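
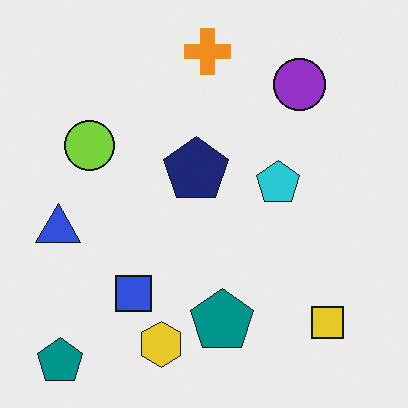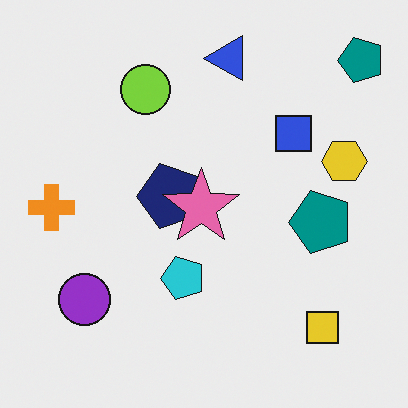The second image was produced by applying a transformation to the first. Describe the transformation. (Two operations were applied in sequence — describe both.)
This is the original image transposed (reflected across the top-left ↔ bottom-right diagonal), then overlaid with an additional pink star.

Shapes have swapped their row and column positions — what was in the top-right is now in the bottom-left — a diagonal reflection. A pink star appears in the second image that is absent from the first.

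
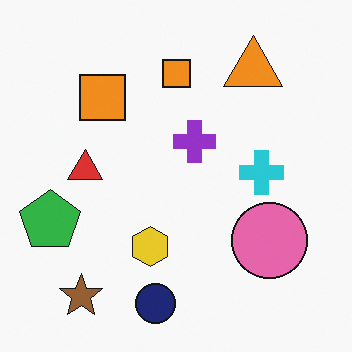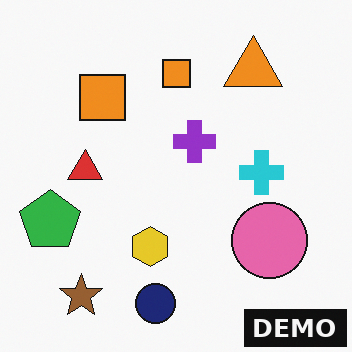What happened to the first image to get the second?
The image was watermarked with the text "DEMO" in the lower-right corner.

A dark label reading "DEMO" appears in the lower-right corner.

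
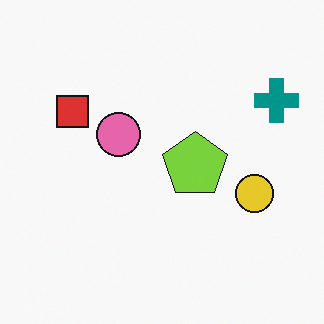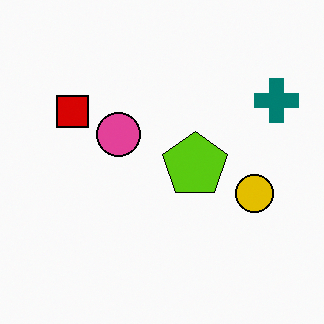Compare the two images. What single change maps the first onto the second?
It was given slightly increased contrast.

Tones are pushed away from mid-grey across the whole image — a global contrast change.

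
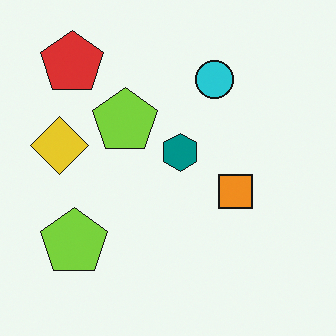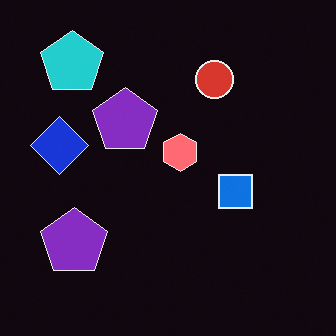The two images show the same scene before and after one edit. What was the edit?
It was color-inverted (negative).

The light background has become dark and every shape's color is its complement — a photographic negative.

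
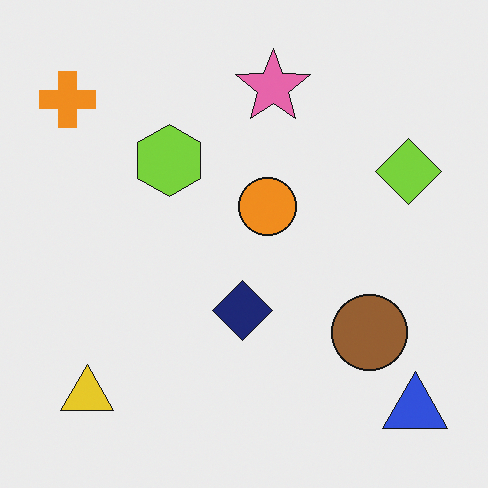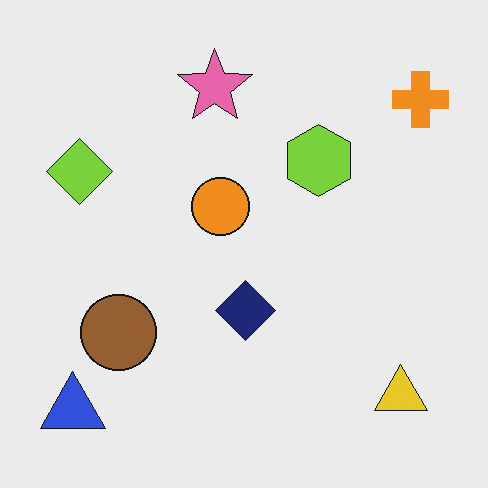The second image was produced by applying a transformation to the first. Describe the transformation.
The image was flipped horizontally (left ↔ right).

The orange cross is in the top-left of the first image and the top-right of the second — shapes on opposite sides of the vertical midline have swapped in a mirror flip.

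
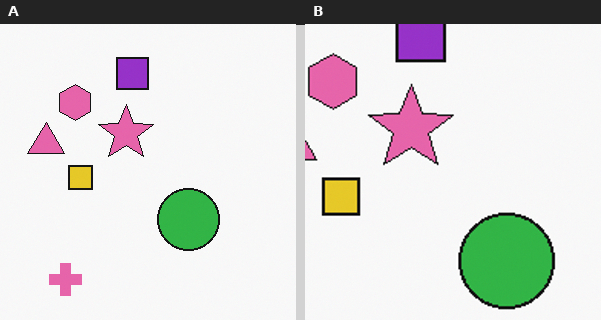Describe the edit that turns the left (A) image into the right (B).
Cropped slightly and scaled back up.

The visible shapes are larger and the field of view is narrower; shapes near the original edges may be partly or wholly outside the frame — a crop-and-rescale.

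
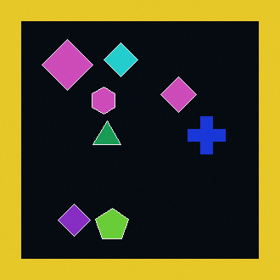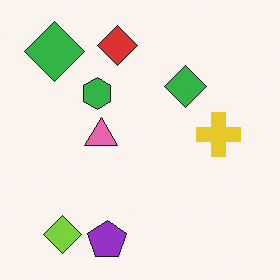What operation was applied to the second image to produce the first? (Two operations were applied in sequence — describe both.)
The transformation is: color-inverted (negative), then framed with a yellow border.

The light background has become dark and every shape's color is its complement — a photographic negative. A solid yellow frame runs around the edge of the first image, with the content slightly shrunk inside it.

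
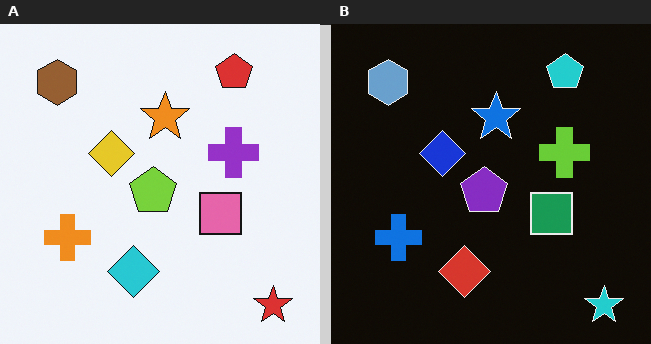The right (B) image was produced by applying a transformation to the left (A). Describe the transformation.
The right (B) image is the left (A) color-inverted (negative).

The light background has become dark and every shape's color is its complement — a photographic negative.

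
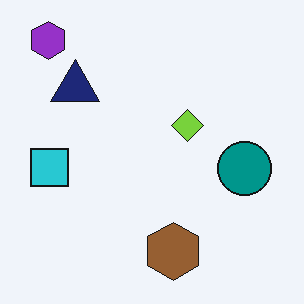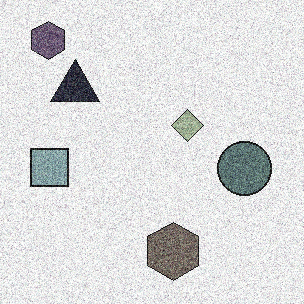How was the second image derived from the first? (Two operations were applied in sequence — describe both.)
It was degraded with a thick layer of grain, then made much more muted (saturation change).

Random speckle covers the whole image, including the flat background. All colors are more muted and greyish — a global saturation change.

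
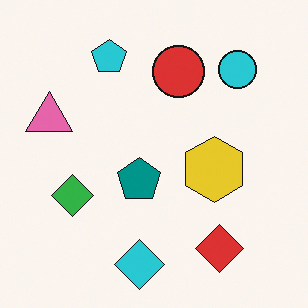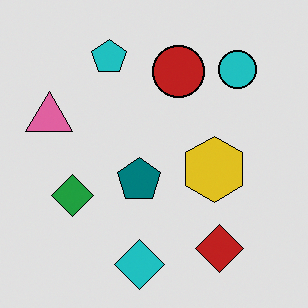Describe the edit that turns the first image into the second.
The image was moderately posterized.

Each flat color has snapped to a coarser quantized level — most visibly, the near-white background has dropped to a flat grey.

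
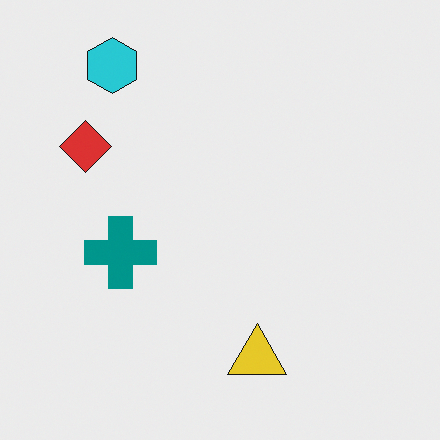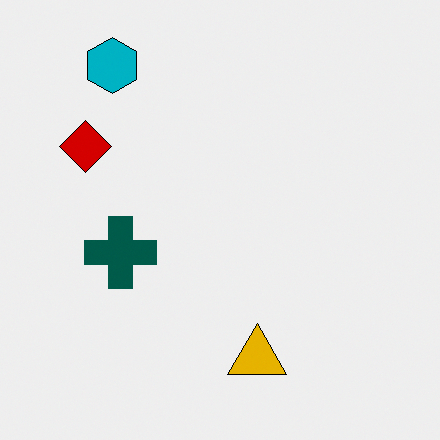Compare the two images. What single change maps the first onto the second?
The transformation is: boosted in contrast.

Tones are pushed away from mid-grey across the whole image — a global contrast change.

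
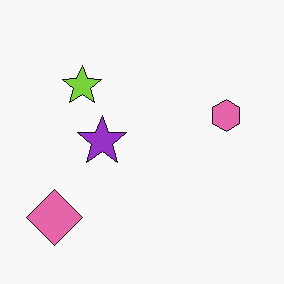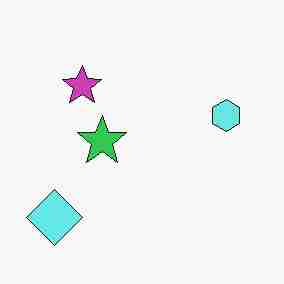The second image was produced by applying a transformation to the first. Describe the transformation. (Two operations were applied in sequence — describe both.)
The second image is the first hue-shifted by a large amount, then degraded with heavy JPEG compression.

Every shape's color has rotated by the same amount around the hue wheel — a uniform hue shift. Blocky 8×8 compression artifacts appear around shape edges and the flat background shows ringing — characteristic JPEG degradation.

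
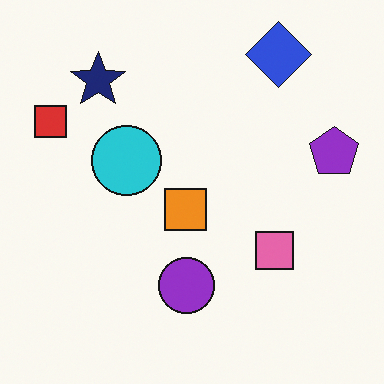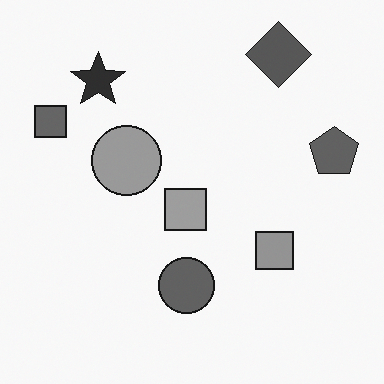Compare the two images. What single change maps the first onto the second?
The image was converted to grayscale.

All color is removed — every shape is now a shade of grey.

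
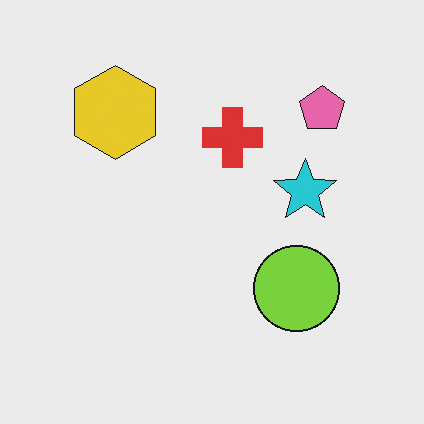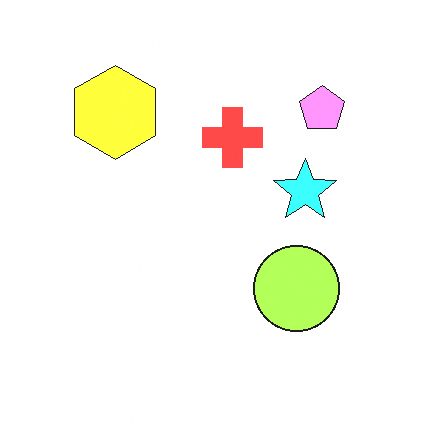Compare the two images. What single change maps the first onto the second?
The image was noticeably brightened.

Every pixel — background and shapes alike — is uniformly brightened.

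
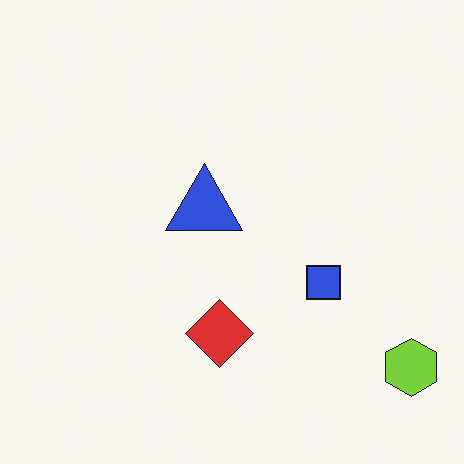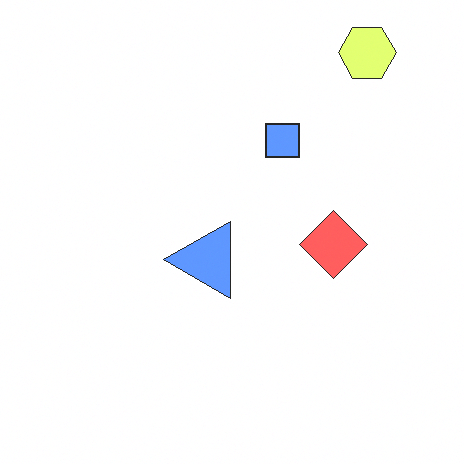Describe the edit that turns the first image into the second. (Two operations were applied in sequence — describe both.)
The second image is the first rotated 90° counter-clockwise, then brightened a lot.

The lime hexagon sits in the bottom-right of the first image and the top-right of the second — consistent with a whole-image 90° counter-clockwise rotation. Every pixel — background and shapes alike — is uniformly brightened.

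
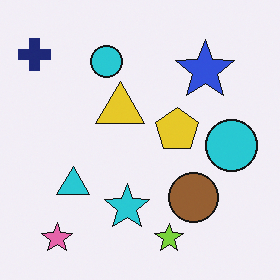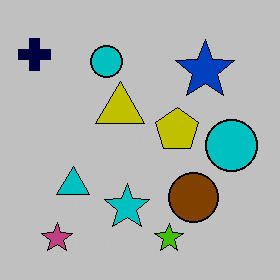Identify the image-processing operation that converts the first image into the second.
The image was aggressively posterized.

Each flat color has snapped to a coarser quantized level — most visibly, the near-white background has dropped to a flat grey.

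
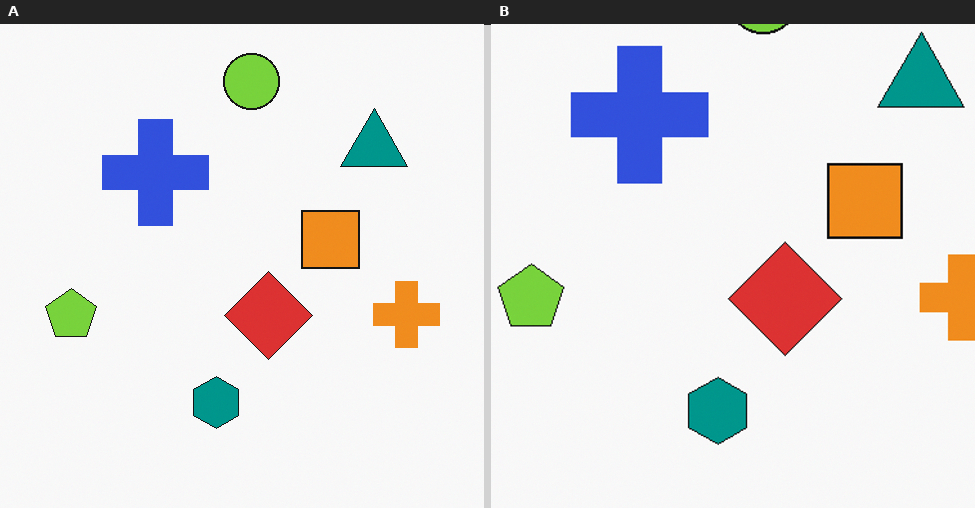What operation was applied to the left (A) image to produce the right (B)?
It was cropped slightly and scaled back up.

The visible shapes are larger and the field of view is narrower; shapes near the original edges may be partly or wholly outside the frame — a crop-and-rescale.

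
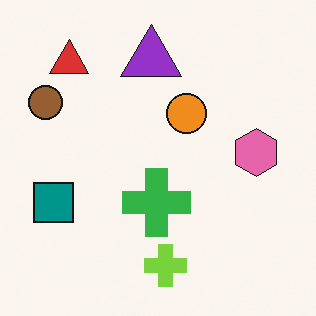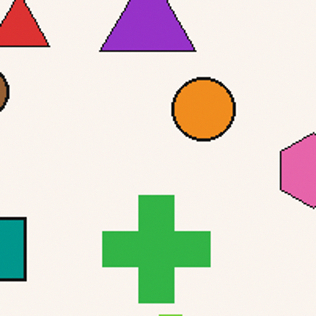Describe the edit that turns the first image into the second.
This is the original image cropped to a modestly smaller region and rescaled.

The visible shapes are larger and the field of view is narrower; shapes near the original edges may be partly or wholly outside the frame — a crop-and-rescale.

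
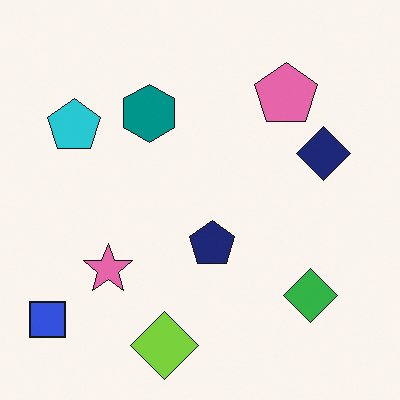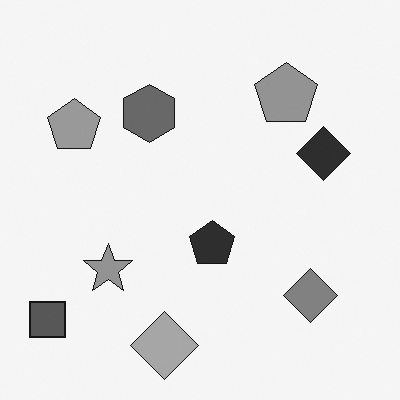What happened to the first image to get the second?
It was converted to grayscale.

All color is removed — every shape is now a shade of grey.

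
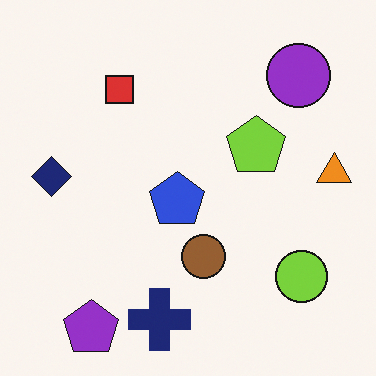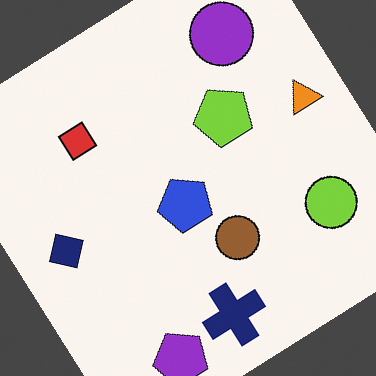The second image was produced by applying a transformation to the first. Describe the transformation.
The image was rotated counter-clockwise by a large amount — several tens of degrees.

Every shape is tilted by the same angle and the image corners show triangular fill wedges — a whole-image rotation by a non-right angle.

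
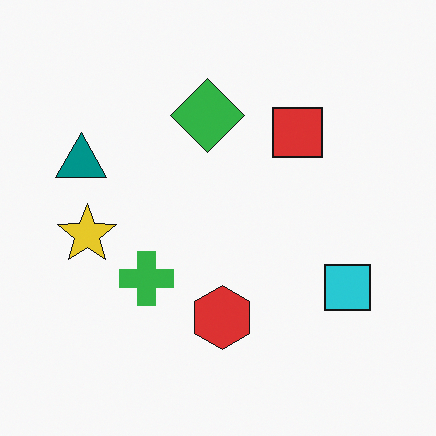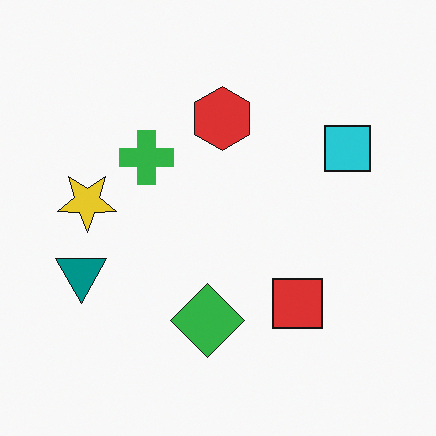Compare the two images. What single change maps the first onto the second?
This is the original image flipped vertically (top ↔ bottom).

The green diamond is in the top of the first image and the bottom of the second — shapes on opposite sides of the horizontal midline have swapped in a mirror flip.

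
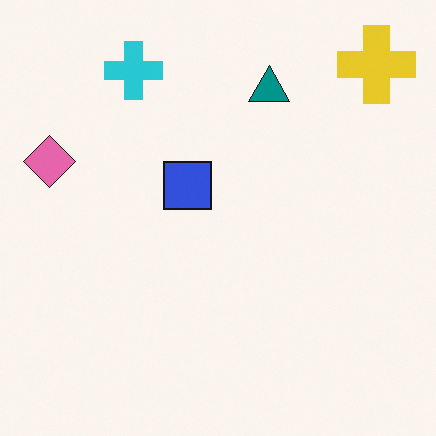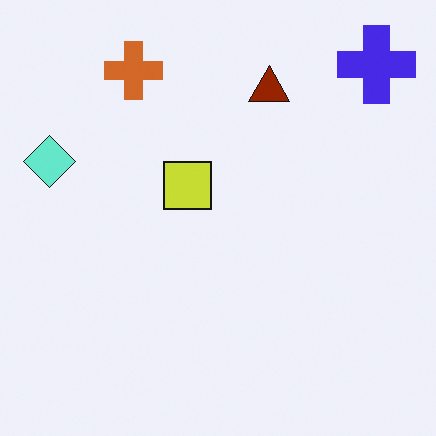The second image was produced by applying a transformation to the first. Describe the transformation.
Hue-shifted through roughly half the color wheel.

Every shape's color has rotated by the same amount around the hue wheel — a uniform hue shift.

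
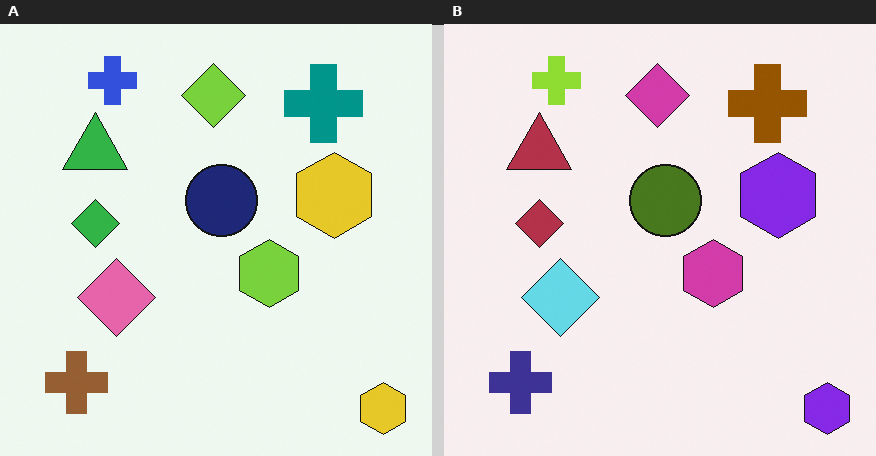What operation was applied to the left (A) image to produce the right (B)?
It was hue-shifted by a large amount.

Every shape's color has rotated by the same amount around the hue wheel — a uniform hue shift.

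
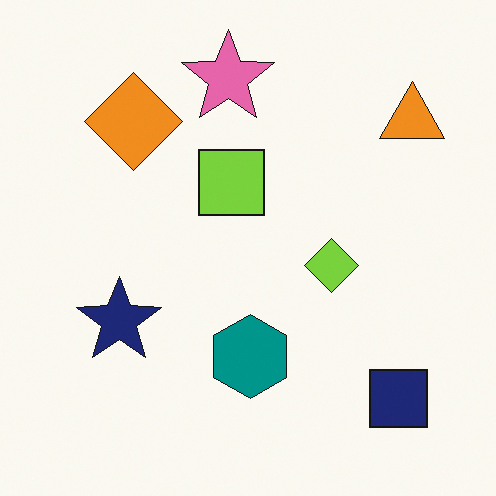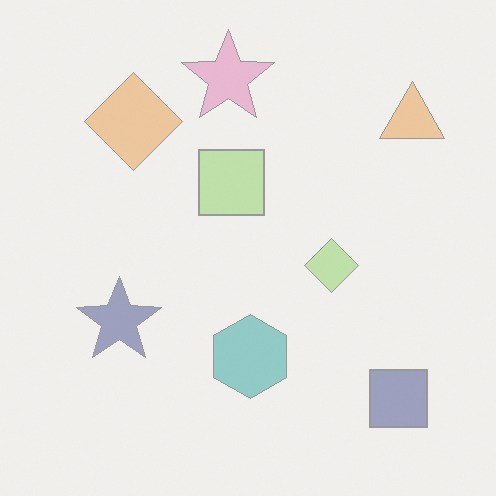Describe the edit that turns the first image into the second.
The second image is the first given much lower contrast.

Tones are pushed toward mid-grey across the whole image — a global contrast change.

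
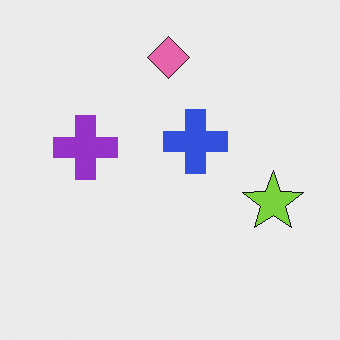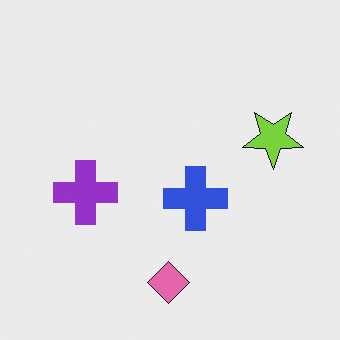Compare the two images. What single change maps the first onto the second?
This is the original image flipped vertically (top ↔ bottom).

The pink diamond is in the top of the first image and the bottom of the second — shapes on opposite sides of the horizontal midline have swapped in a mirror flip.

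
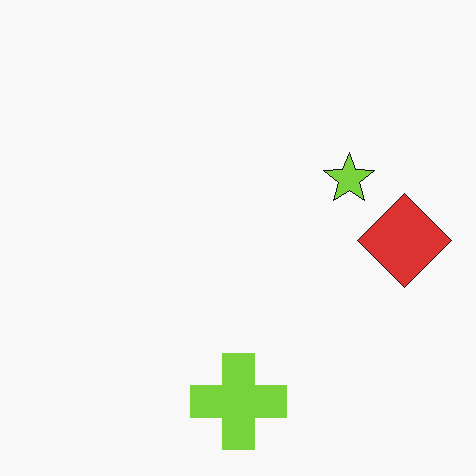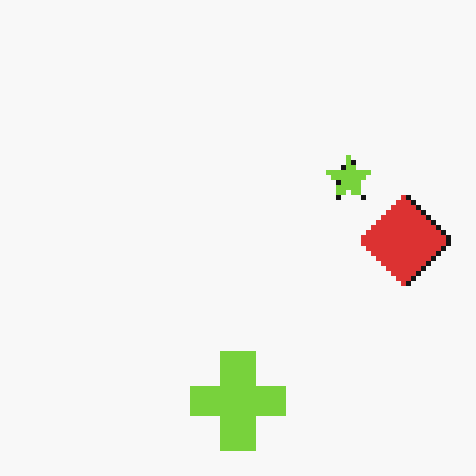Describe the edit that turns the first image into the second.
The second image is the first lightly pixelated (a mild mosaic effect).

Shapes are reduced to large square blocks; fine edges and outlines are lost — a downscale-then-upscale (mosaic) effect.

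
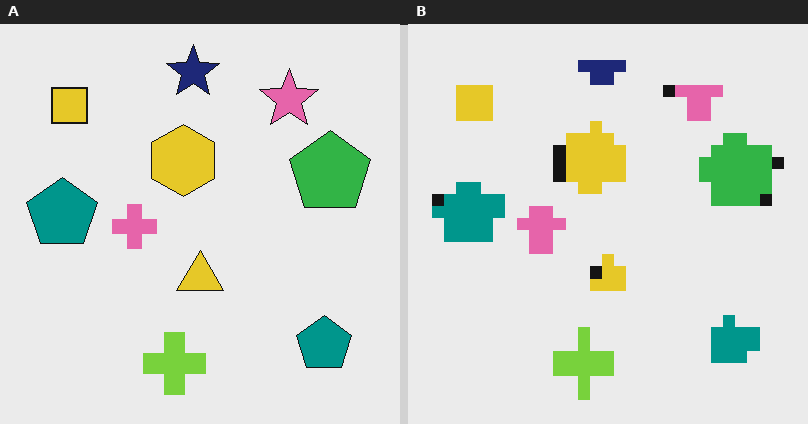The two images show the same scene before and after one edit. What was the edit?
The image was coarsely pixelated.

Shapes are reduced to large square blocks; fine edges and outlines are lost — a downscale-then-upscale (mosaic) effect.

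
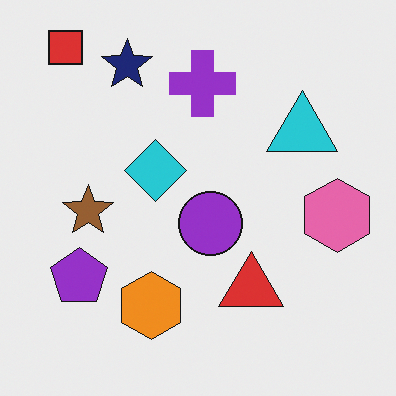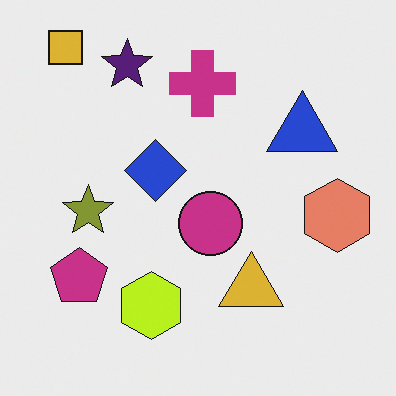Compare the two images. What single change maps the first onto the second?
The image was hue-shifted slightly.

Every shape's color has rotated by the same amount around the hue wheel — a uniform hue shift.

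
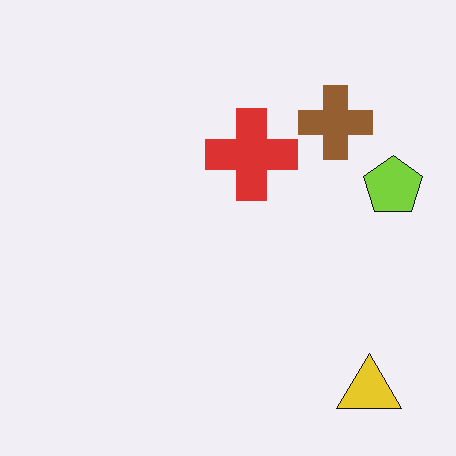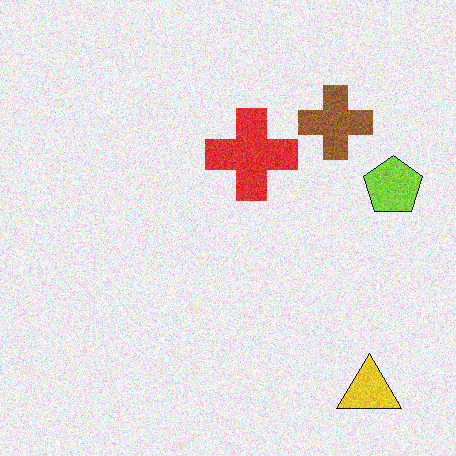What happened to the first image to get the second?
This is the original image degraded with visible gaussian noise.

Random speckle covers the whole image, including the flat background.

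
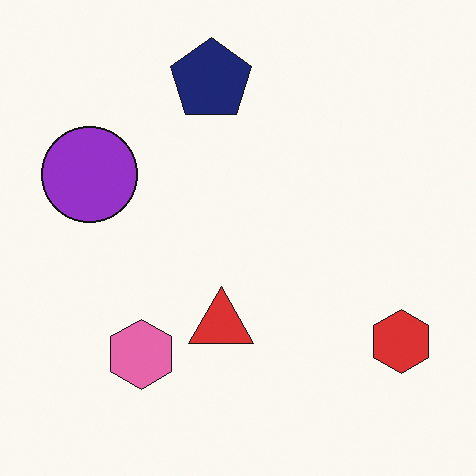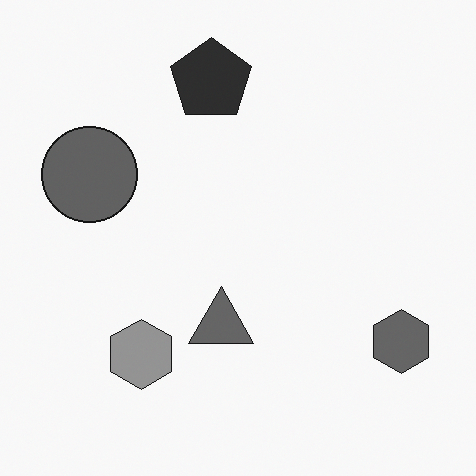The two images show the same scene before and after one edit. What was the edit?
The transformation is: converted to grayscale.

All color is removed — every shape is now a shade of grey.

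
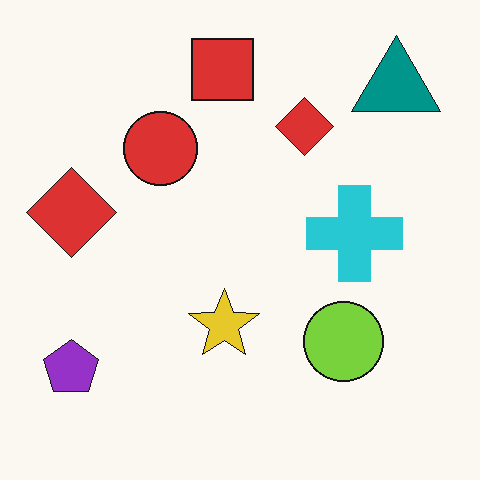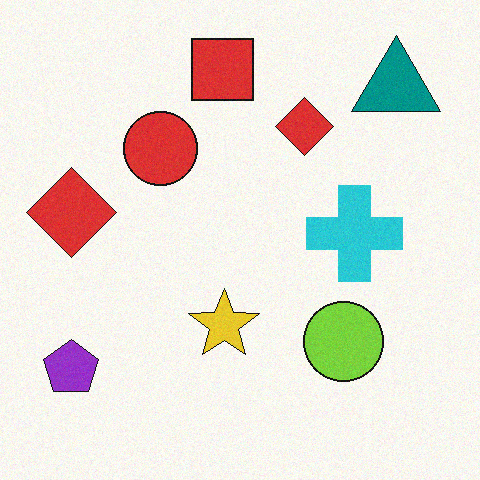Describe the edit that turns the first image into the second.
The image was degraded with subtle gaussian noise.

Random speckle covers the whole image, including the flat background.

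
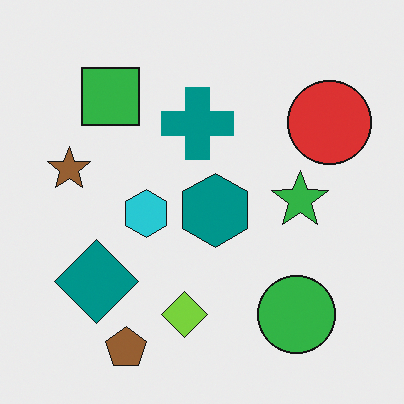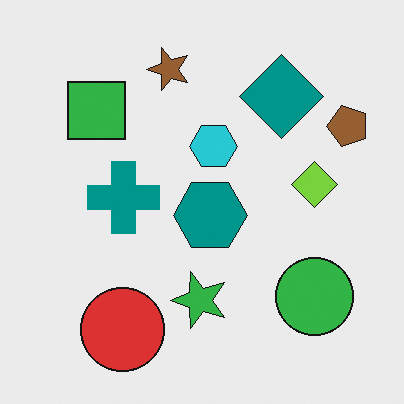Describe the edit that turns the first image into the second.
It was transposed (reflected across the top-left ↔ bottom-right diagonal).

Shapes have swapped their row and column positions — what was in the top-right is now in the bottom-left — a diagonal reflection.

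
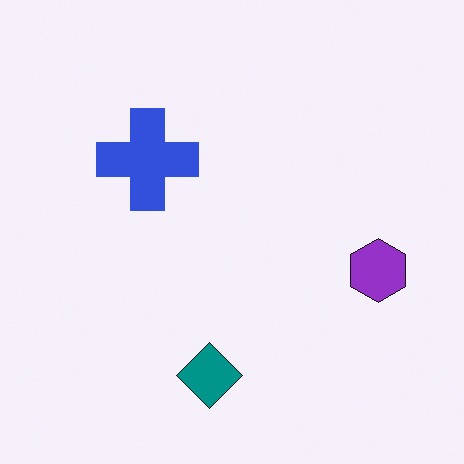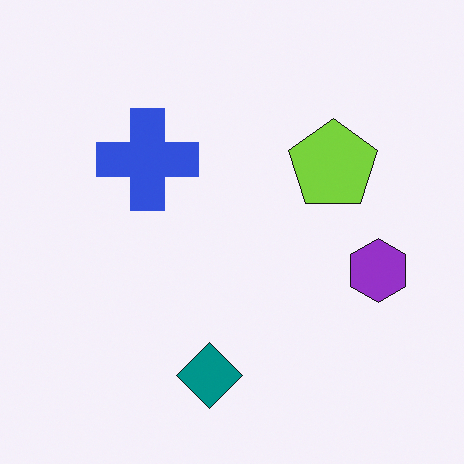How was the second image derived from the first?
It was overlaid with an additional lime pentagon.

A lime pentagon appears in the second image that is absent from the first.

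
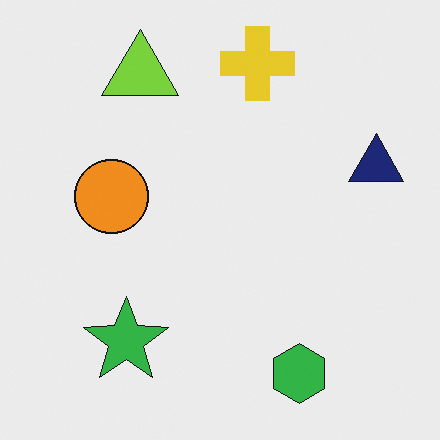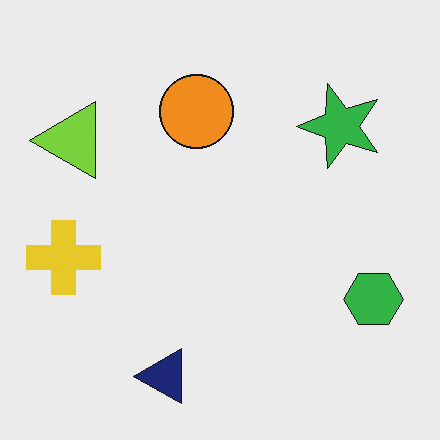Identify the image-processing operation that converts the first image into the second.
The image was transposed (reflected across the top-left ↔ bottom-right diagonal).

Shapes have swapped their row and column positions — what was in the top-right is now in the bottom-left — a diagonal reflection.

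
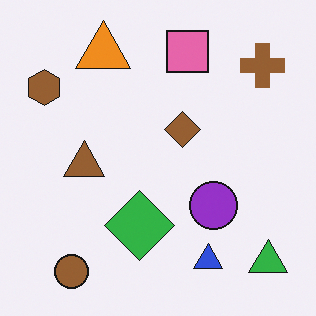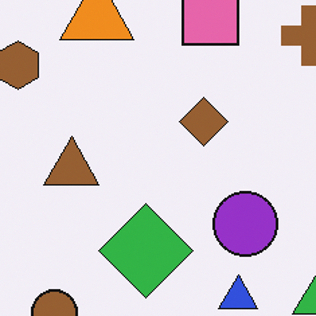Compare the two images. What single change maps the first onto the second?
Cropped to a modestly smaller region and rescaled.

The visible shapes are larger and the field of view is narrower; shapes near the original edges may be partly or wholly outside the frame — a crop-and-rescale.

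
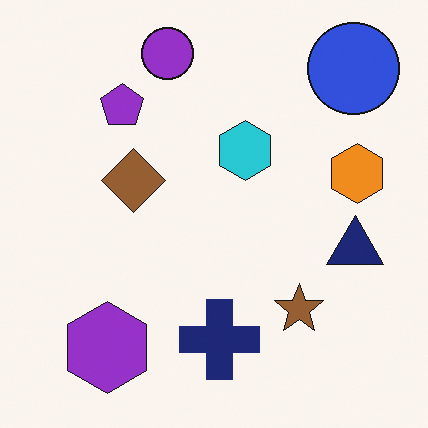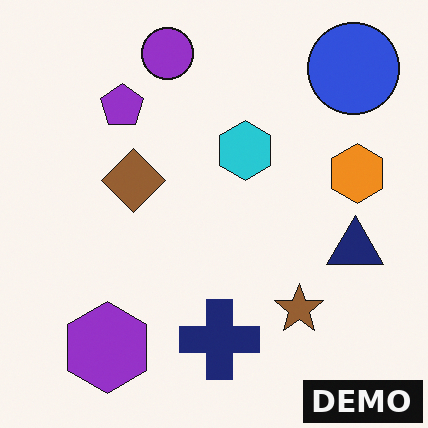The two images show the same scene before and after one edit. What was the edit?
Watermarked with the text "DEMO" in the lower-right corner.

A dark label reading "DEMO" appears in the lower-right corner.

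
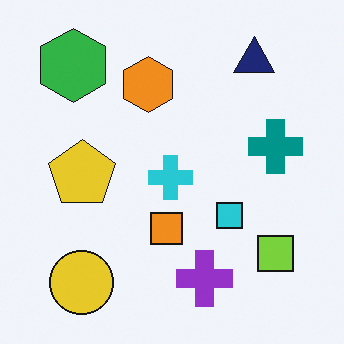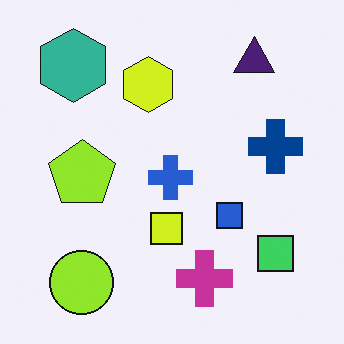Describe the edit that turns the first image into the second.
The transformation is: hue-shifted slightly.

Every shape's color has rotated by the same amount around the hue wheel — a uniform hue shift.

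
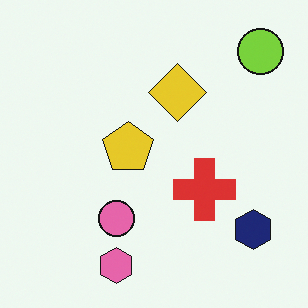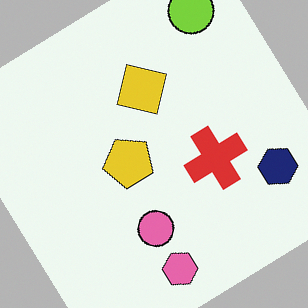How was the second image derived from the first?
The second image is the first rotated counter-clockwise by a large amount — several tens of degrees.

Every shape is tilted by the same angle and the image corners show triangular fill wedges — a whole-image rotation by a non-right angle.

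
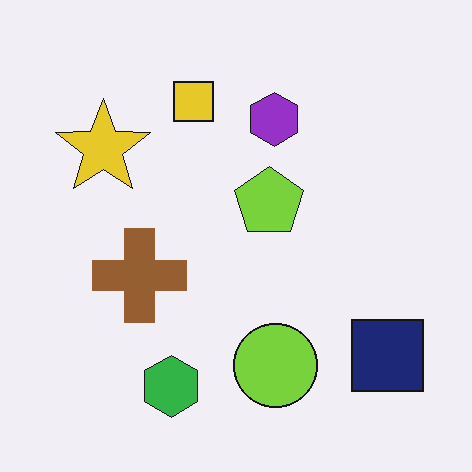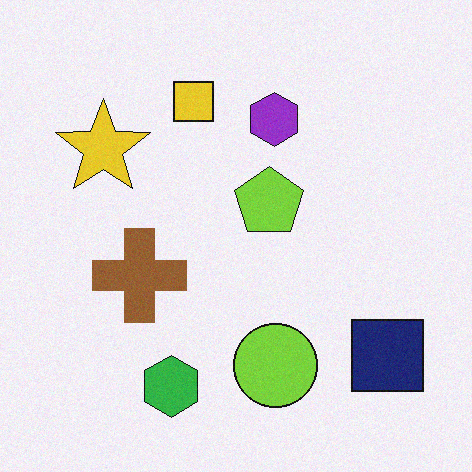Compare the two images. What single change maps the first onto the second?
The second image is the first degraded with light additive noise.

Random speckle covers the whole image, including the flat background.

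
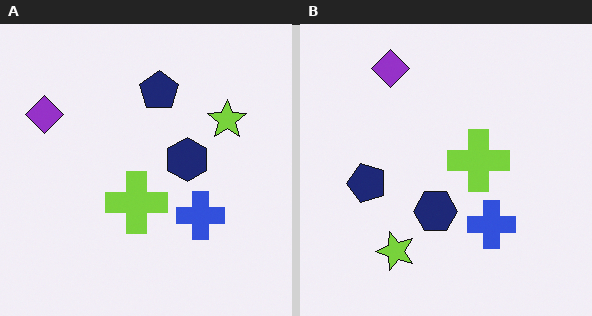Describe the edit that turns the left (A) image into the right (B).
This is the original image transposed (reflected across the top-left ↔ bottom-right diagonal).

Shapes have swapped their row and column positions — what was in the top-right is now in the bottom-left — a diagonal reflection.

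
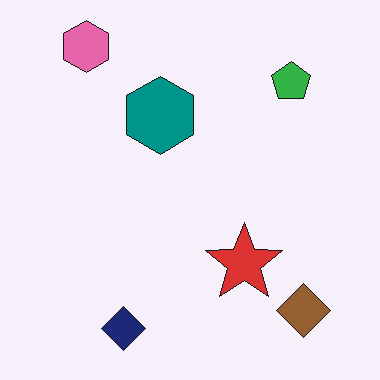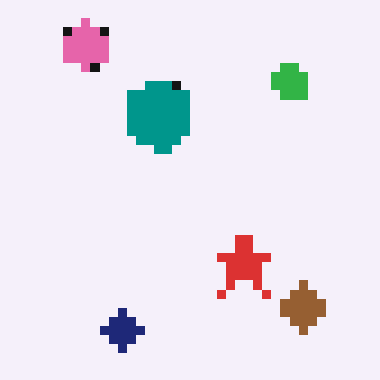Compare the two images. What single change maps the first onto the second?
This is the original image heavily pixelated into large blocks.

Shapes are reduced to large square blocks; fine edges and outlines are lost — a downscale-then-upscale (mosaic) effect.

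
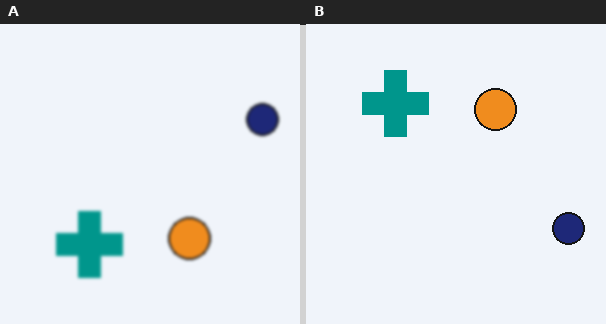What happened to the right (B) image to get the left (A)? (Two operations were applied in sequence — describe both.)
This is the original image slightly softened, then flipped vertically (top ↔ bottom).

Shape edges and outlines are uniformly softened across the whole image. The teal cross is in the top-left of the right (B) image and the bottom-left of the left (A) — shapes on opposite sides of the horizontal midline have swapped in a mirror flip.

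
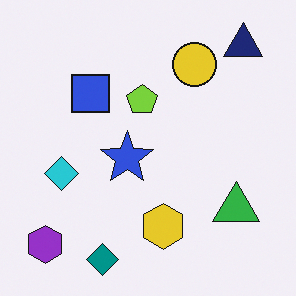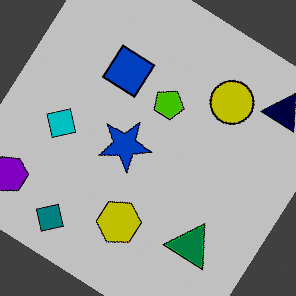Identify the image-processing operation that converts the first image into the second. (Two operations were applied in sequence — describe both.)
The second image is the first rotated clockwise by a large amount — several tens of degrees, then heavily posterized to just a handful of flat colors.

Every shape is tilted by the same angle and the image corners show triangular fill wedges — a whole-image rotation by a non-right angle. Each flat color has snapped to a coarser quantized level — most visibly, the near-white background has dropped to a flat grey.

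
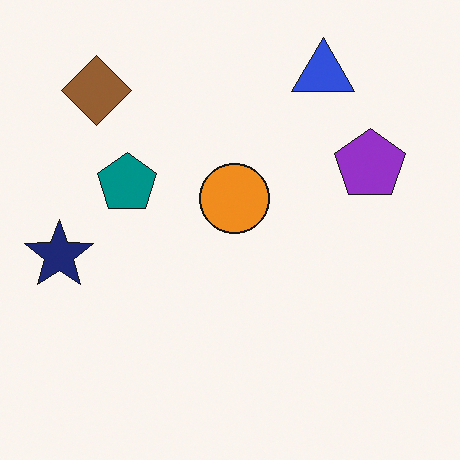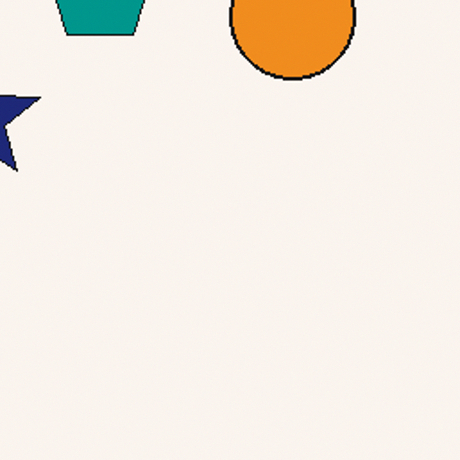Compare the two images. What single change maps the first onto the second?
It was cropped tightly and scaled back up.

The visible shapes are larger and the field of view is narrower; shapes near the original edges may be partly or wholly outside the frame — a crop-and-rescale.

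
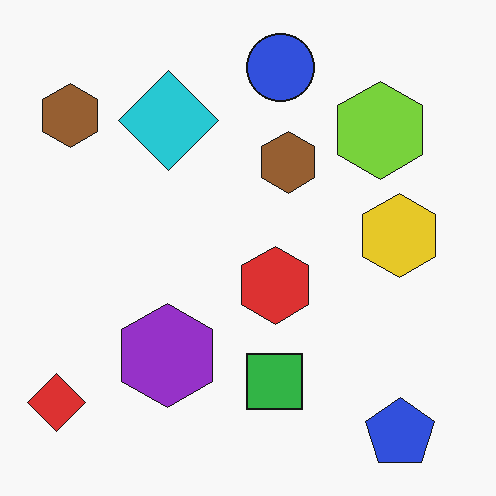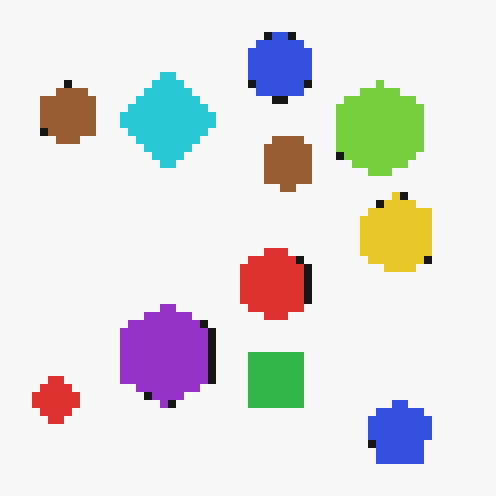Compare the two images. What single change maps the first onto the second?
This is the original image moderately pixelated.

Shapes are reduced to large square blocks; fine edges and outlines are lost — a downscale-then-upscale (mosaic) effect.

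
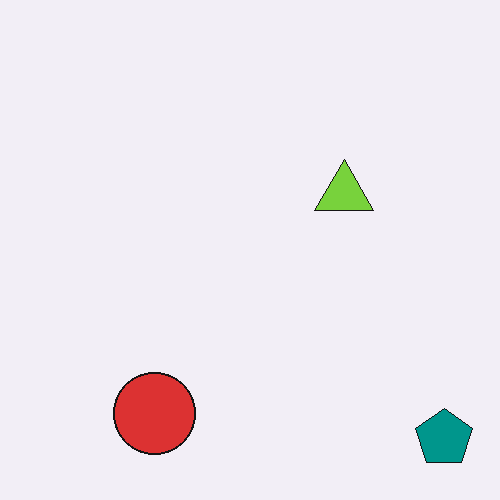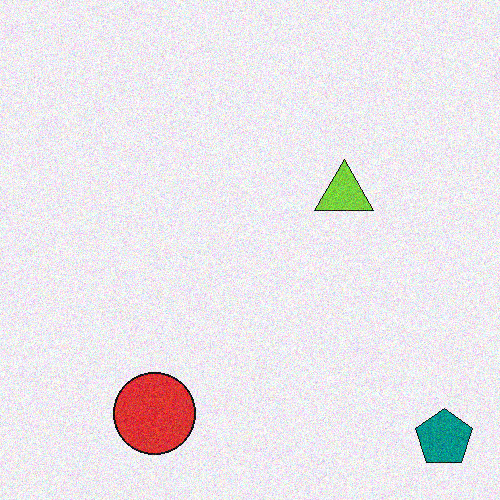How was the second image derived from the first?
The transformation is: degraded with moderate additive noise.

Random speckle covers the whole image, including the flat background.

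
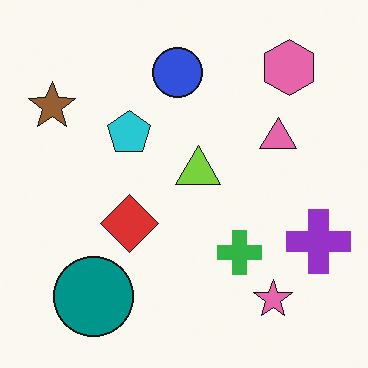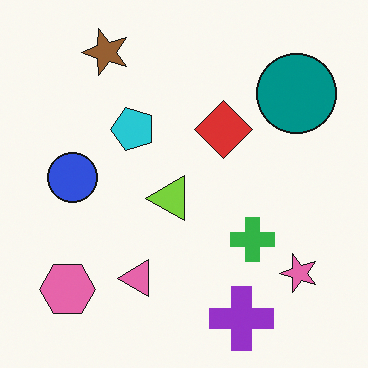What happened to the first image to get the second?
The second image is the first transposed (reflected across the top-left ↔ bottom-right diagonal).

Shapes have swapped their row and column positions — what was in the top-right is now in the bottom-left — a diagonal reflection.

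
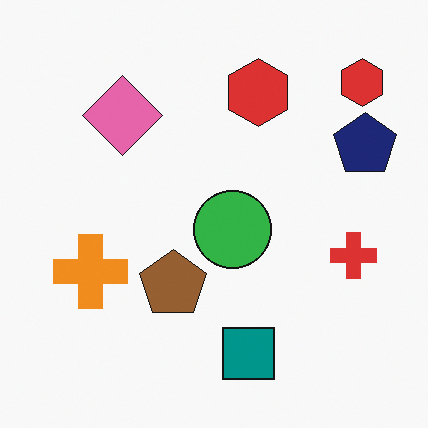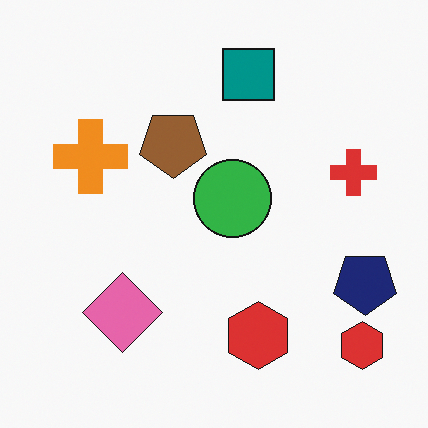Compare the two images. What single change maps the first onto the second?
The second image is the first flipped vertically (top ↔ bottom).

The teal square is in the bottom of the first image and the top of the second — shapes on opposite sides of the horizontal midline have swapped in a mirror flip.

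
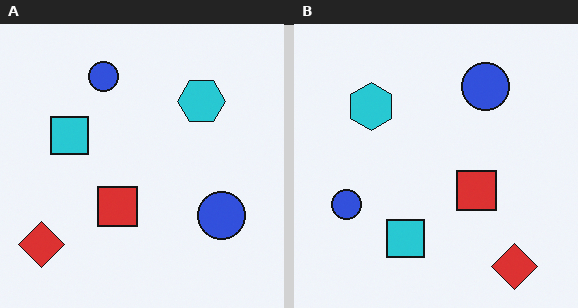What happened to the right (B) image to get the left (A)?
The left (A) image is the right (B) rotated 90° clockwise.

The red diamond sits in the bottom-right of the right (B) image and the bottom-left of the left (A) — consistent with a whole-image 90° clockwise rotation.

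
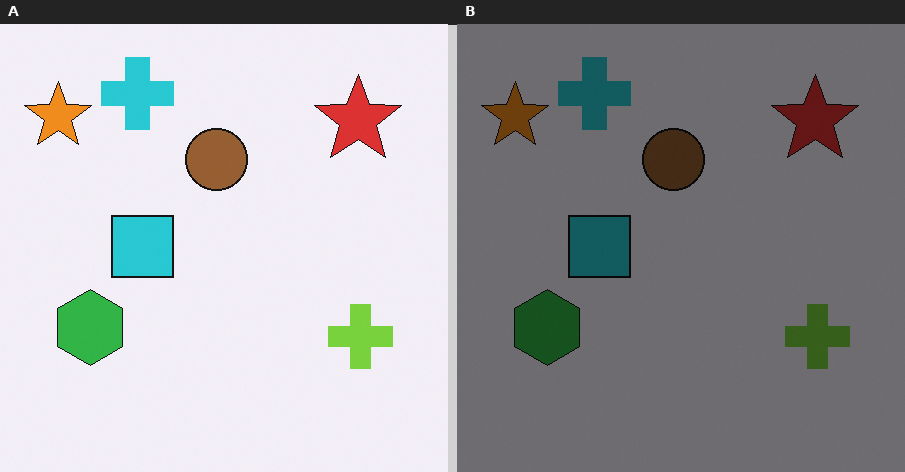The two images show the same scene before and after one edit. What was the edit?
Darkened a lot.

Every pixel — background and shapes alike — is uniformly darkened.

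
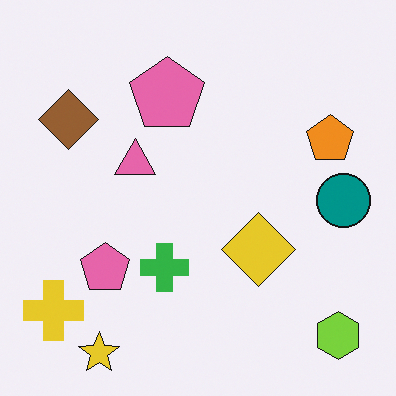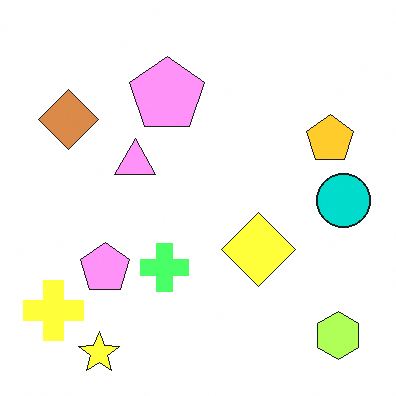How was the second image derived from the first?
The second image is the first brightened a lot.

Every pixel — background and shapes alike — is uniformly brightened.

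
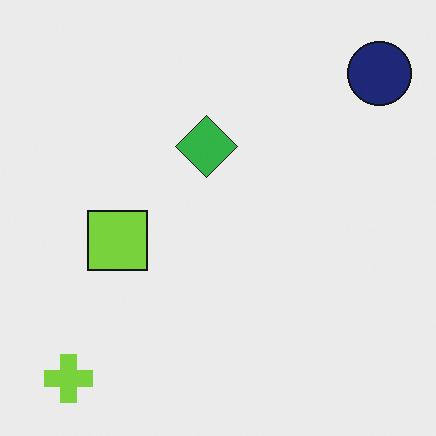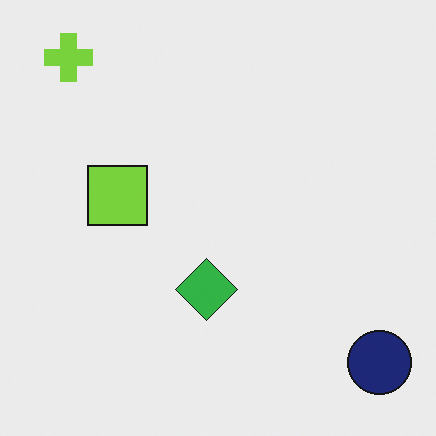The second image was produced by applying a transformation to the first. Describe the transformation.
Flipped vertically (top ↔ bottom).

The lime cross is in the bottom-left of the first image and the top-left of the second — shapes on opposite sides of the horizontal midline have swapped in a mirror flip.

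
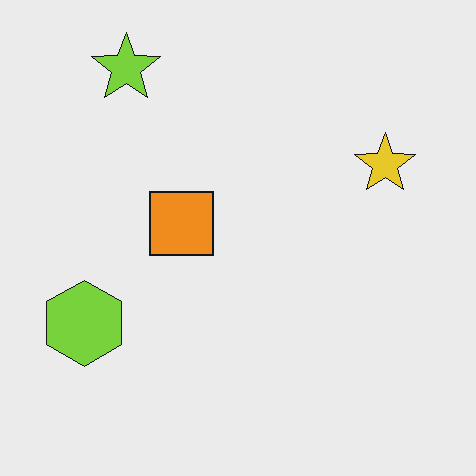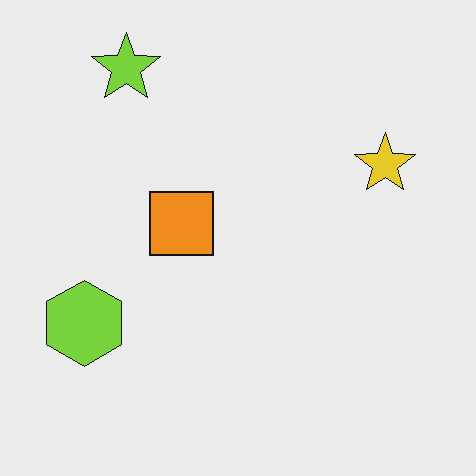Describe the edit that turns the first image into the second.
The second image is the first JPEG-compressed with visible artifacts.

Blocky 8×8 compression artifacts appear around shape edges and the flat background shows ringing — characteristic JPEG degradation.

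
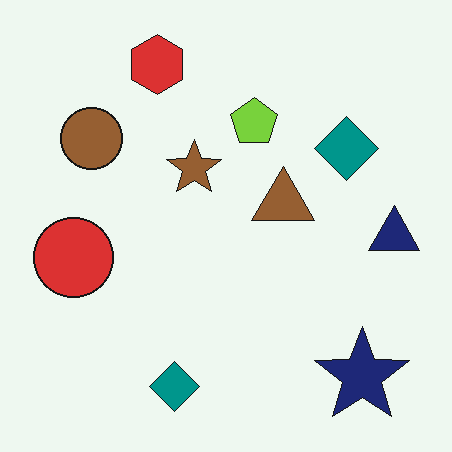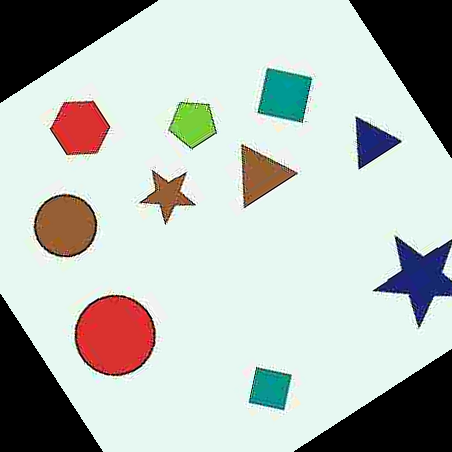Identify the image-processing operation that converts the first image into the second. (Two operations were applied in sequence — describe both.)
This is the original image heavily JPEG-compressed with obvious blocking artifacts, then rotated counter-clockwise by a large amount — several tens of degrees.

Blocky 8×8 compression artifacts appear around shape edges and the flat background shows ringing — characteristic JPEG degradation. Every shape is tilted by the same angle and the image corners show triangular fill wedges — a whole-image rotation by a non-right angle.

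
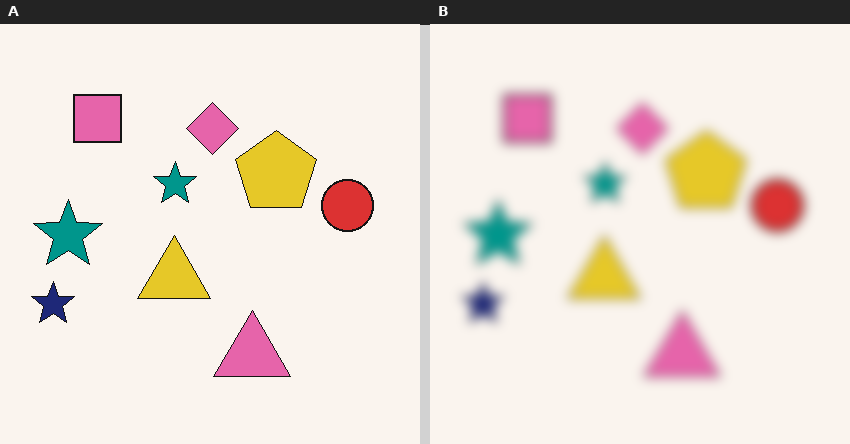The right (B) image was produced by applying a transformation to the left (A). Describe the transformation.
This is the original image heavily blurred.

Shape edges and outlines are uniformly softened across the whole image.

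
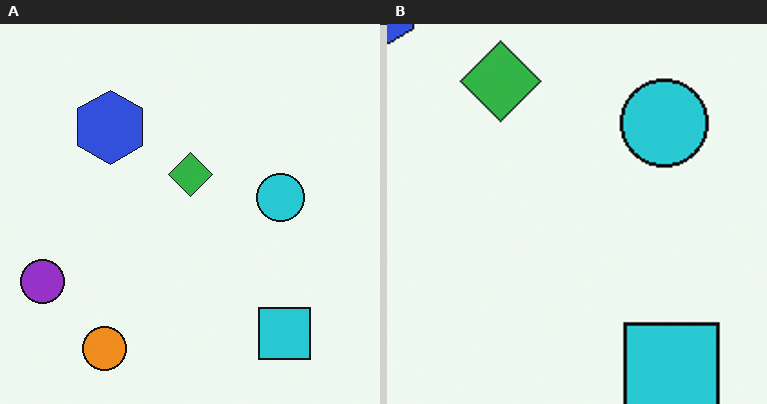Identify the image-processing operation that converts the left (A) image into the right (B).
Cropped tightly and scaled back up.

The visible shapes are larger and the field of view is narrower; shapes near the original edges may be partly or wholly outside the frame — a crop-and-rescale.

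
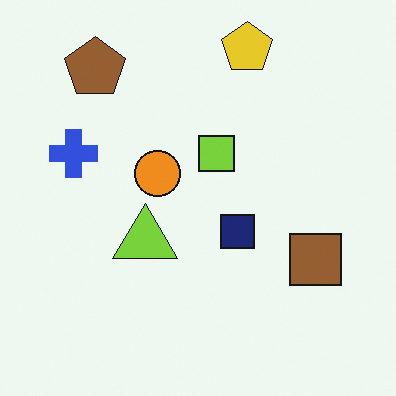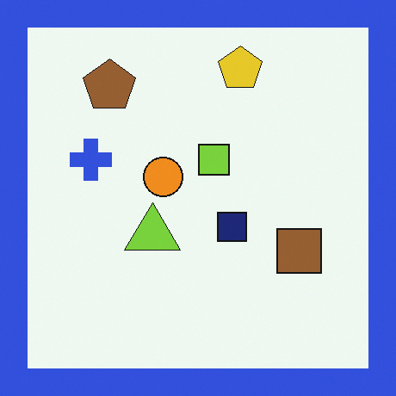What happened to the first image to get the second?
The image was framed with a blue border.

A solid blue frame runs around the edge of the second image, with the content slightly shrunk inside it.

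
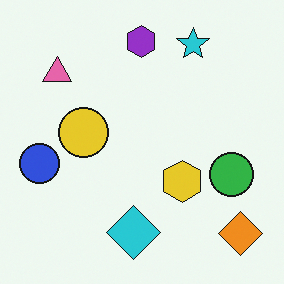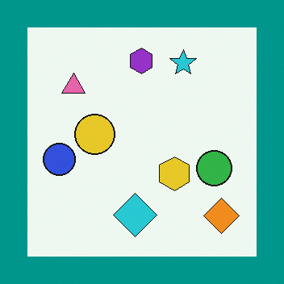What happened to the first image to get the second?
This is the original image framed with a teal border.

A solid teal frame runs around the edge of the second image, with the content slightly shrunk inside it.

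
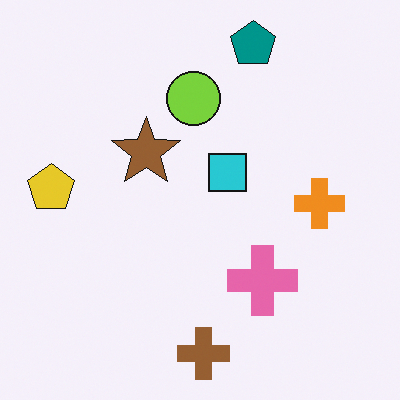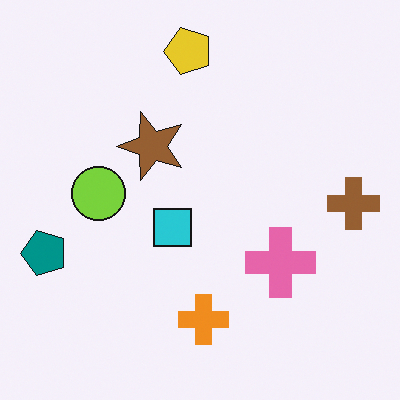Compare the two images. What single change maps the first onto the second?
Transposed (reflected across the top-left ↔ bottom-right diagonal).

Shapes have swapped their row and column positions — what was in the top-right is now in the bottom-left — a diagonal reflection.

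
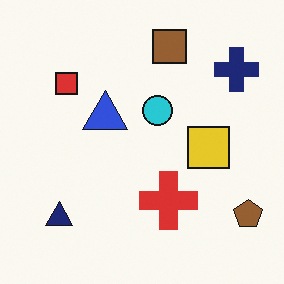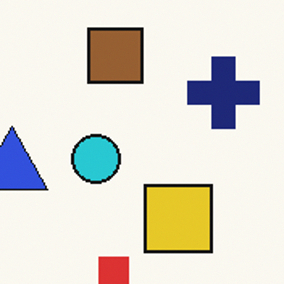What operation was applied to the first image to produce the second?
It was cropped slightly and scaled back up.

The visible shapes are larger and the field of view is narrower; shapes near the original edges may be partly or wholly outside the frame — a crop-and-rescale.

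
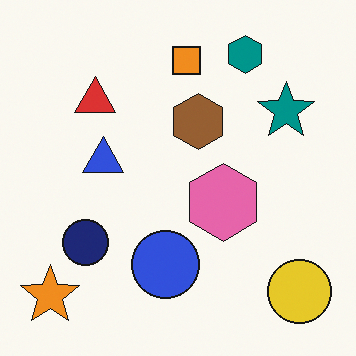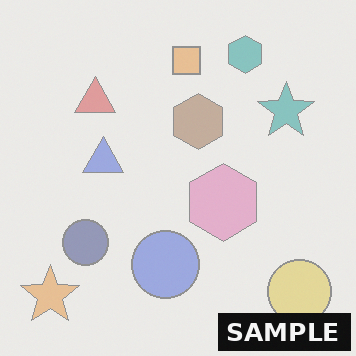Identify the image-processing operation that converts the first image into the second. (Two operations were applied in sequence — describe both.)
The image was given much lower contrast, then watermarked with the text "SAMPLE" in the lower-right corner.

Tones are pushed toward mid-grey across the whole image — a global contrast change. A dark label reading "SAMPLE" appears in the lower-right corner.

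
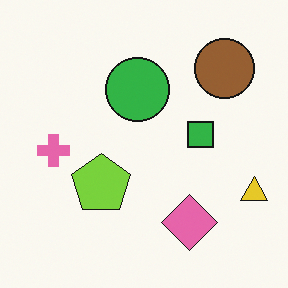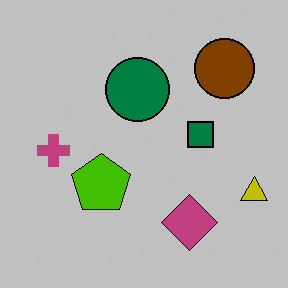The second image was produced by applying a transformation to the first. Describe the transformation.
The second image is the first aggressively posterized.

Each flat color has snapped to a coarser quantized level — most visibly, the near-white background has dropped to a flat grey.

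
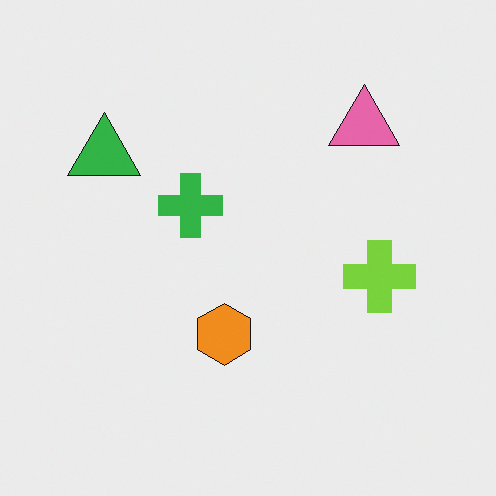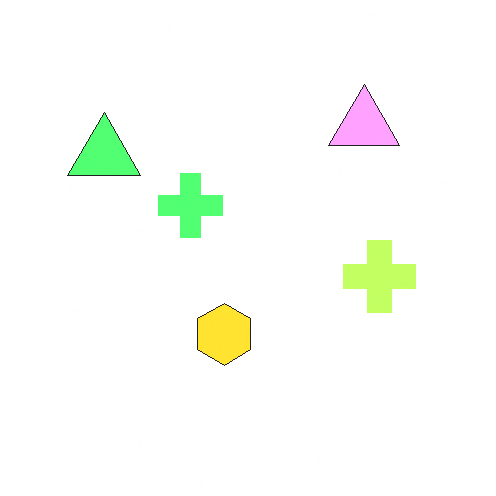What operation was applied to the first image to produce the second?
It was substantially brightened.

Every pixel — background and shapes alike — is uniformly brightened.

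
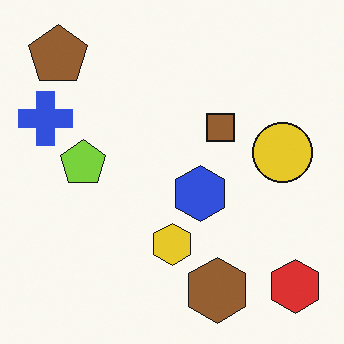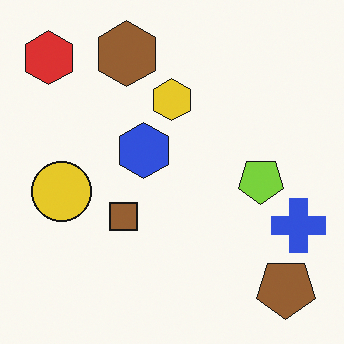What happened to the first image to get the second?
It was rotated 180°.

The red hexagon sits in the bottom-right of the first image and the top-left of the second — consistent with a whole-image 180° rotation.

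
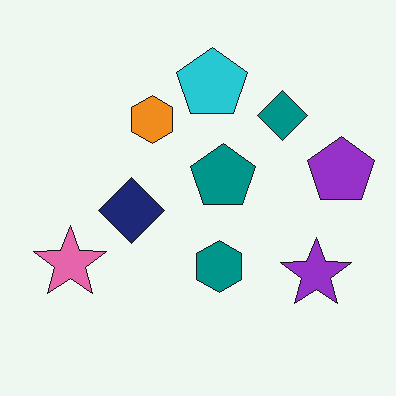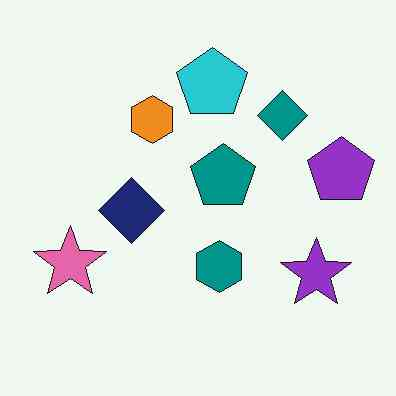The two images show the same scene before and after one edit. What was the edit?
The transformation is: JPEG-compressed with visible artifacts.

Blocky 8×8 compression artifacts appear around shape edges and the flat background shows ringing — characteristic JPEG degradation.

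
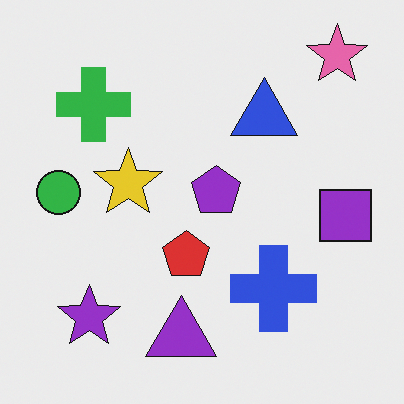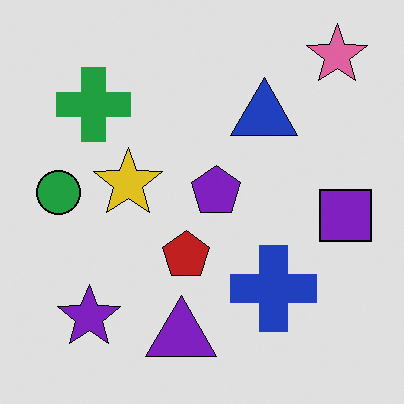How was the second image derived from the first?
The second image is the first moderately posterized.

Each flat color has snapped to a coarser quantized level — most visibly, the near-white background has dropped to a flat grey.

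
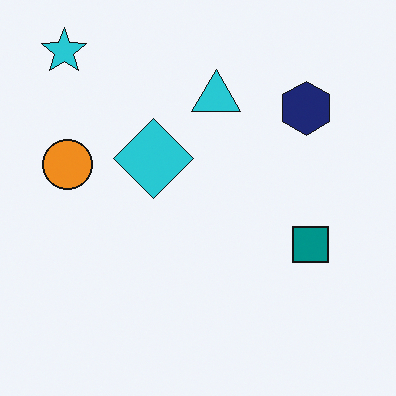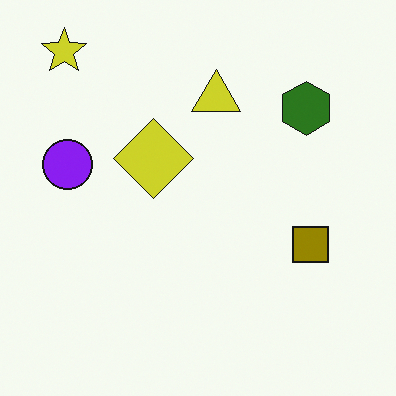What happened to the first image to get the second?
Hue-shifted by a large amount.

Every shape's color has rotated by the same amount around the hue wheel — a uniform hue shift.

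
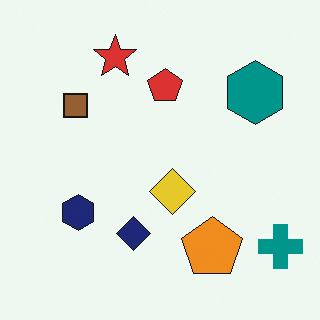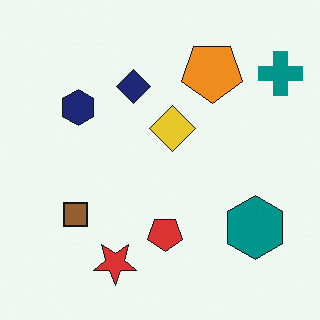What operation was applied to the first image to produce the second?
The second image is the first flipped vertically (top ↔ bottom).

The red star is in the top of the first image and the bottom of the second — shapes on opposite sides of the horizontal midline have swapped in a mirror flip.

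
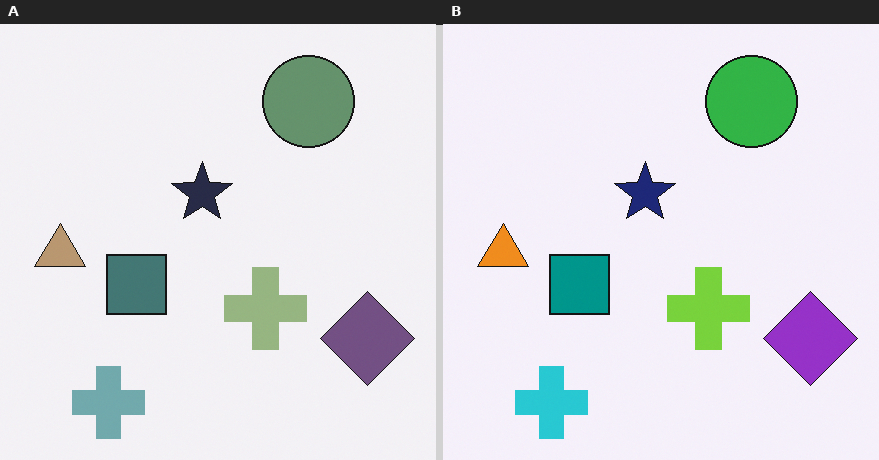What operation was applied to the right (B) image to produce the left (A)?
The image was heavily desaturated.

All colors are more muted and greyish — a global saturation change.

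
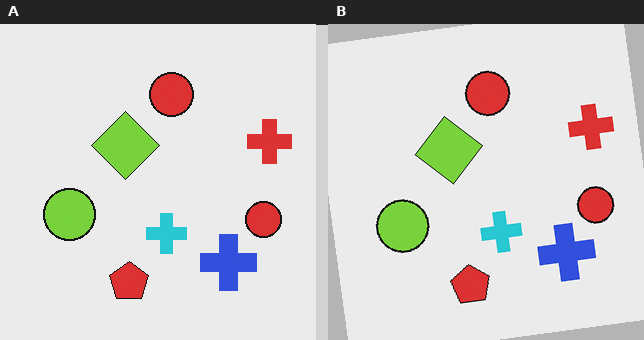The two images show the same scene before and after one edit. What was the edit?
Rotated counter-clockwise by a few degrees.

Every shape is tilted by the same angle and the image corners show triangular fill wedges — a whole-image rotation by a non-right angle.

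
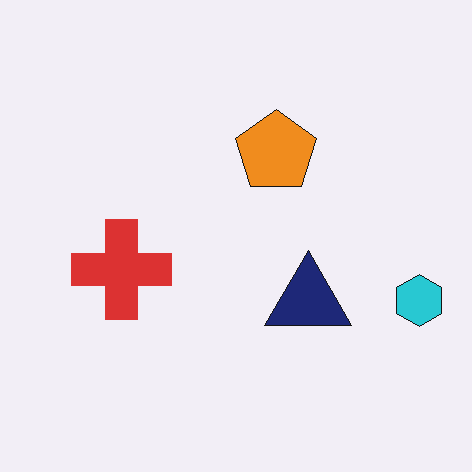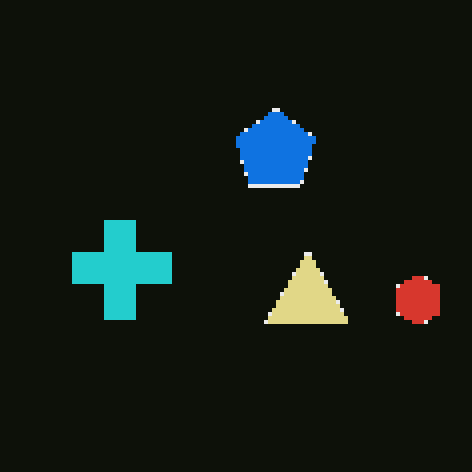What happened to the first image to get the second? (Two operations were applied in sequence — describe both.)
It was color-inverted (negative), then mildly pixelated.

The light background has become dark and every shape's color is its complement — a photographic negative. Shapes are reduced to large square blocks; fine edges and outlines are lost — a downscale-then-upscale (mosaic) effect.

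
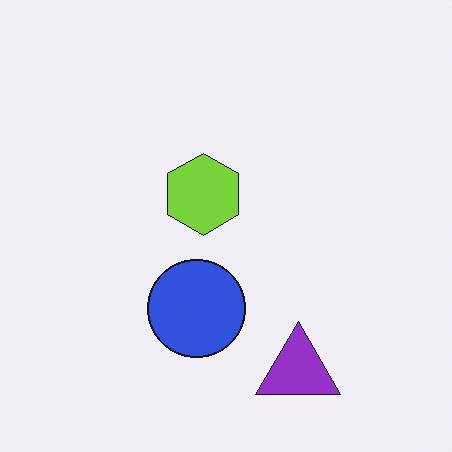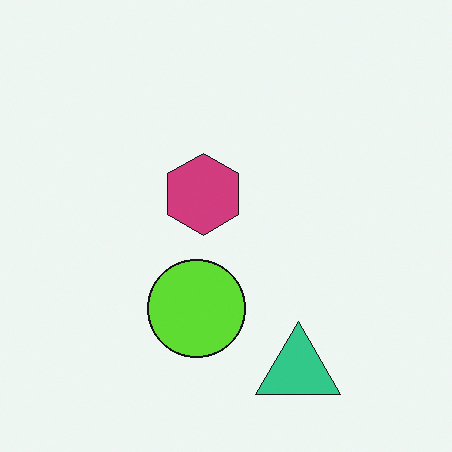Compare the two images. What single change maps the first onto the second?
The second image is the first hue-shifted by a large amount.

Every shape's color has rotated by the same amount around the hue wheel — a uniform hue shift.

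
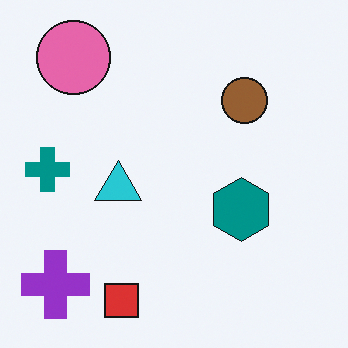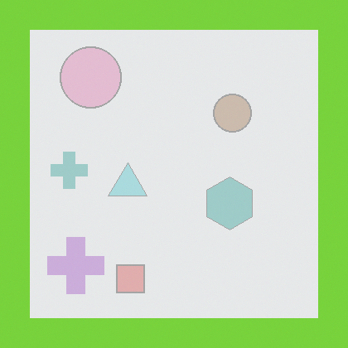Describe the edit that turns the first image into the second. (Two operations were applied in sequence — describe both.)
The transformation is: washed out (contrast reduced), then framed with a lime border.

Tones are pushed toward mid-grey across the whole image — a global contrast change. A solid lime frame runs around the edge of the second image, with the content slightly shrunk inside it.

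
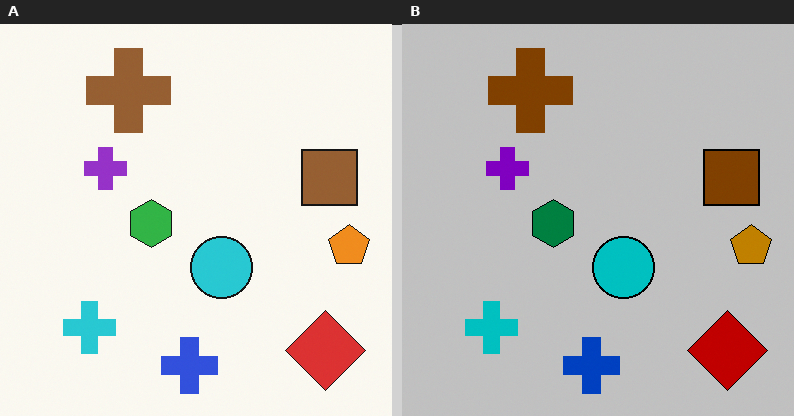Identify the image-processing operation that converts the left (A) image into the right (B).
The image was heavily posterized to just a handful of flat colors.

Each flat color has snapped to a coarser quantized level — most visibly, the near-white background has dropped to a flat grey.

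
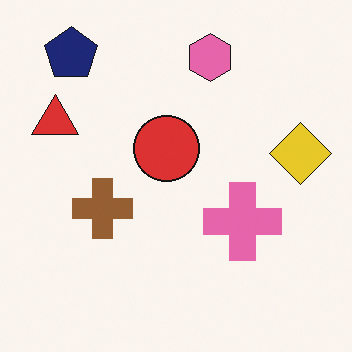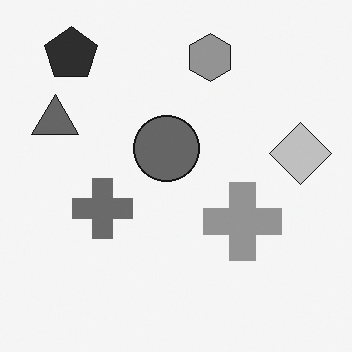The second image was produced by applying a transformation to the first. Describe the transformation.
This is the original image converted to grayscale.

All color is removed — every shape is now a shade of grey.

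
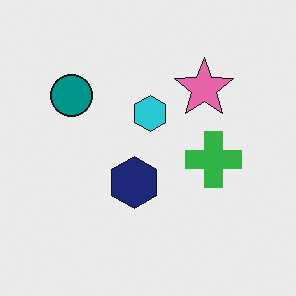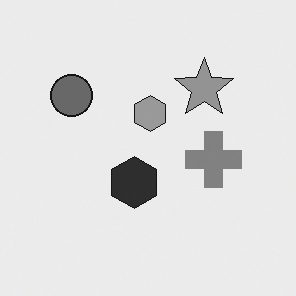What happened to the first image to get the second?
It was converted to grayscale.

All color is removed — every shape is now a shade of grey.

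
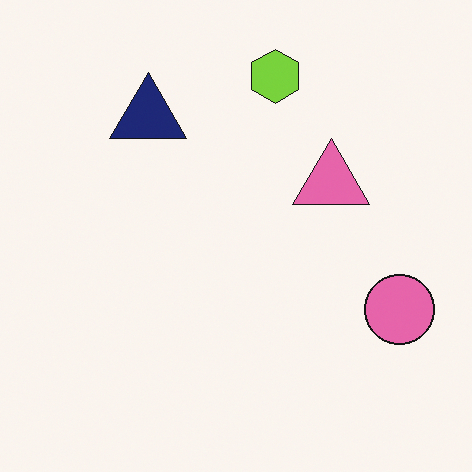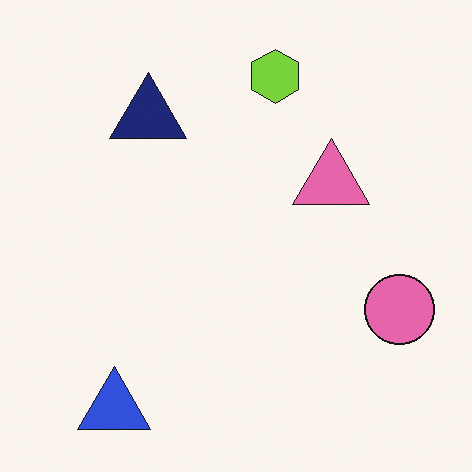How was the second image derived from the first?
The image was overlaid with an additional blue triangle.

A blue triangle appears in the second image that is absent from the first.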